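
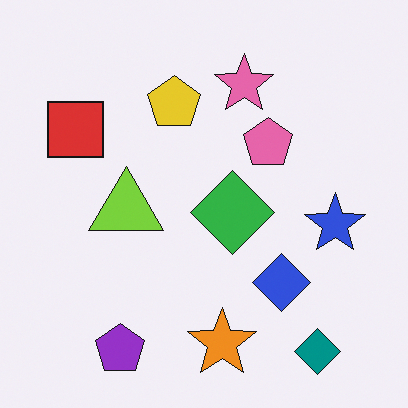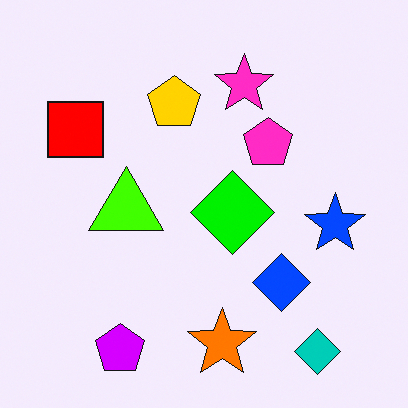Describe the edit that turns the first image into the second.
It was made much more vivid (saturation change).

All colors are more vivid — a global saturation change.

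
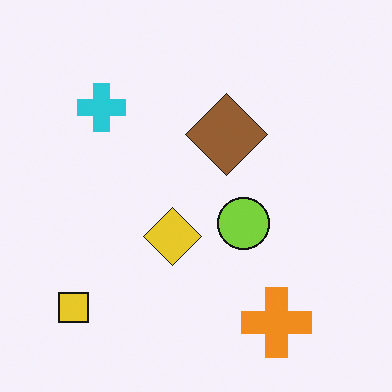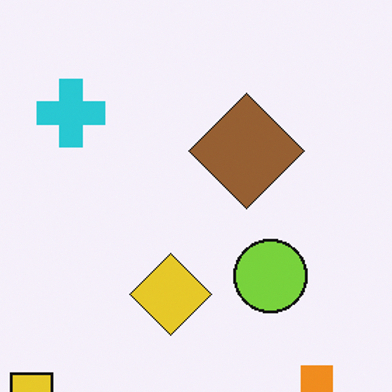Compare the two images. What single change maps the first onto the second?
Cropped slightly and scaled back up.

The visible shapes are larger and the field of view is narrower; shapes near the original edges may be partly or wholly outside the frame — a crop-and-rescale.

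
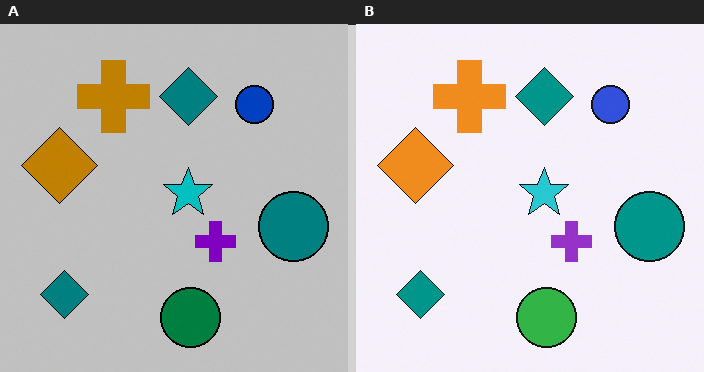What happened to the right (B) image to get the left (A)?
Heavily posterized to just a handful of flat colors.

Each flat color has snapped to a coarser quantized level — most visibly, the near-white background has dropped to a flat grey.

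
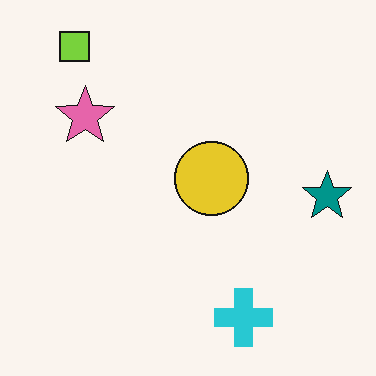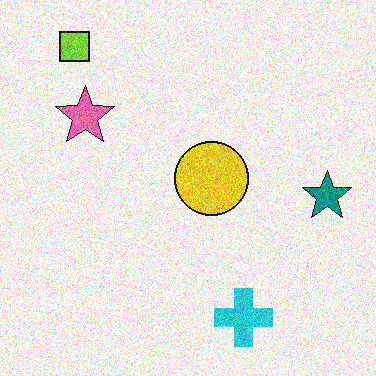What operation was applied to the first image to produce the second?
The transformation is: degraded with strong gaussian noise.

Random speckle covers the whole image, including the flat background.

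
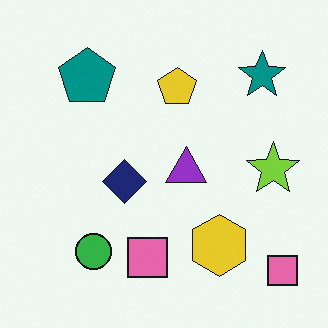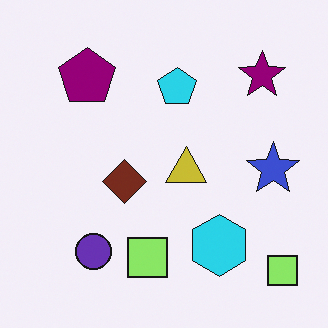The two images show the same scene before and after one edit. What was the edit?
The transformation is: hue-shifted through roughly a third of the color wheel.

Every shape's color has rotated by the same amount around the hue wheel — a uniform hue shift.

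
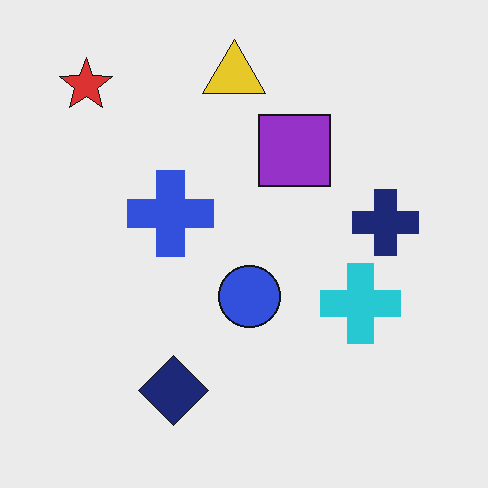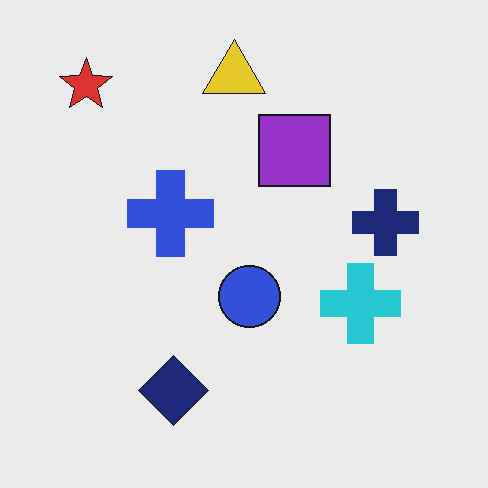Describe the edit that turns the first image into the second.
It was JPEG-compressed with visible artifacts.

Blocky 8×8 compression artifacts appear around shape edges and the flat background shows ringing — characteristic JPEG degradation.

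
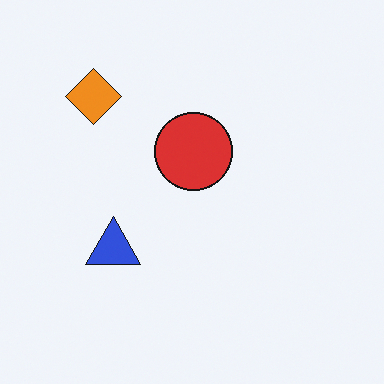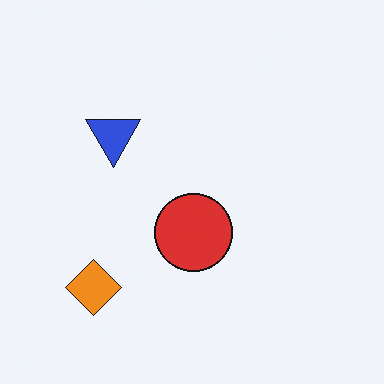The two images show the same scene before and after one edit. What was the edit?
This is the original image flipped vertically (top ↔ bottom).

The orange diamond is in the top-left of the first image and the bottom-left of the second — shapes on opposite sides of the horizontal midline have swapped in a mirror flip.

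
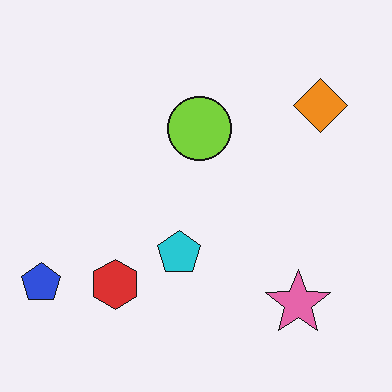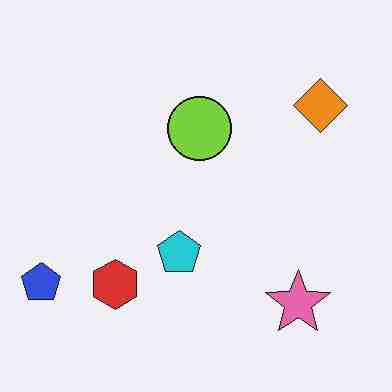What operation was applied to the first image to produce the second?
The second image is the first degraded with heavy JPEG compression.

Blocky 8×8 compression artifacts appear around shape edges and the flat background shows ringing — characteristic JPEG degradation.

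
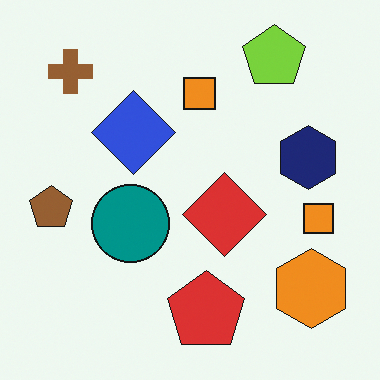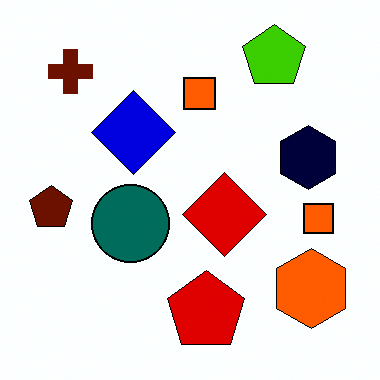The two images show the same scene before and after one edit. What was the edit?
Boosted in contrast.

Tones are pushed away from mid-grey across the whole image — a global contrast change.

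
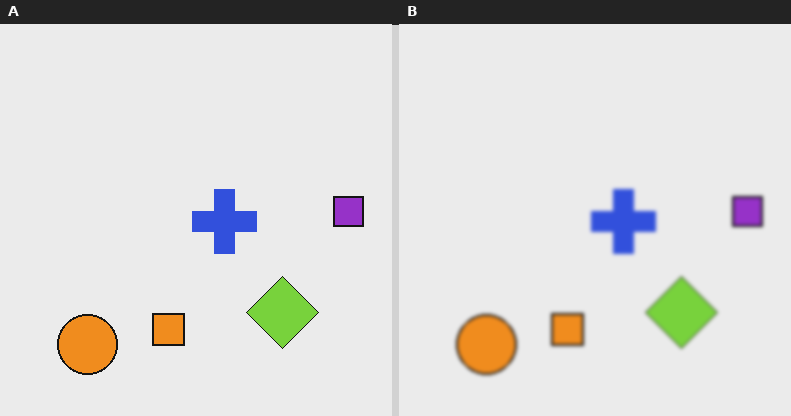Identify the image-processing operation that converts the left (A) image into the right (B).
The transformation is: lightly blurred.

Shape edges and outlines are uniformly softened across the whole image.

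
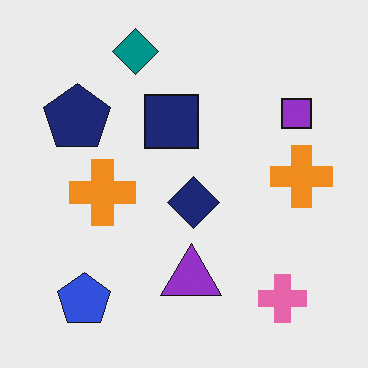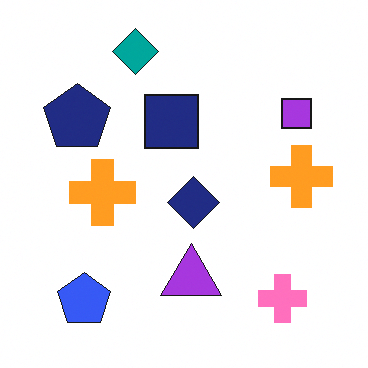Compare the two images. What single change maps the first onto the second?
The second image is the first slightly brightened.

Every pixel — background and shapes alike — is uniformly brightened.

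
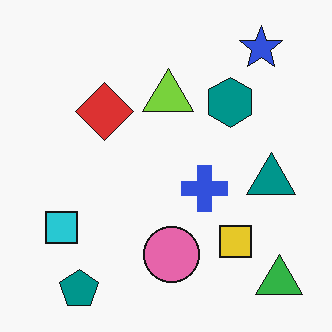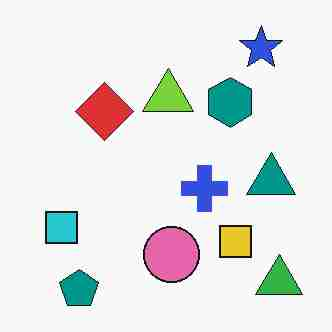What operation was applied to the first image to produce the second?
It was heavily JPEG-compressed with obvious blocking artifacts.

Blocky 8×8 compression artifacts appear around shape edges and the flat background shows ringing — characteristic JPEG degradation.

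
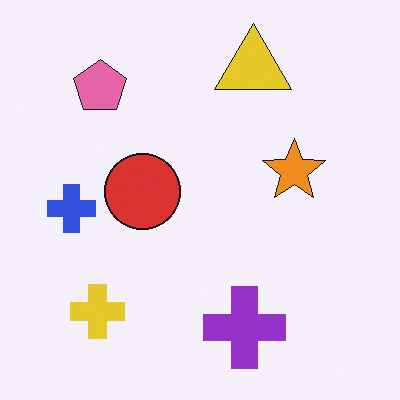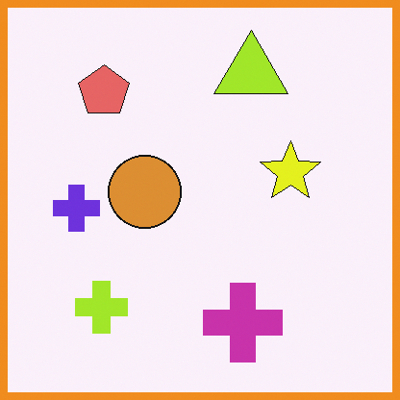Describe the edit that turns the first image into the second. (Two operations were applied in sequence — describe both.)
The transformation is: hue-shifted slightly, then framed with a orange border.

Every shape's color has rotated by the same amount around the hue wheel — a uniform hue shift. A solid orange frame runs around the edge of the second image, with the content slightly shrunk inside it.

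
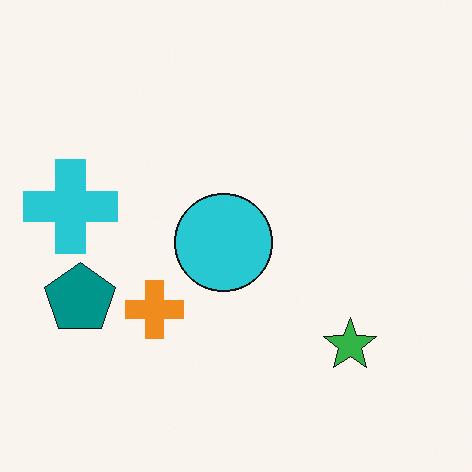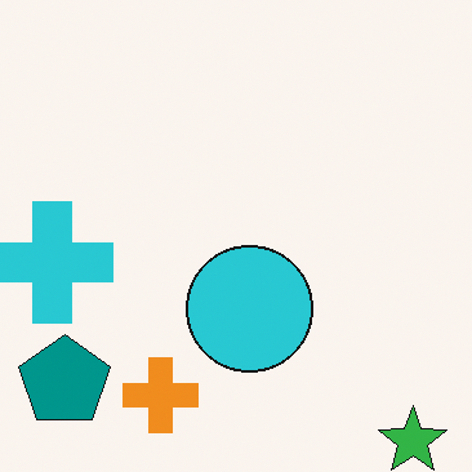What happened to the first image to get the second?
The image was cropped to a modestly smaller region and rescaled.

The visible shapes are larger and the field of view is narrower; shapes near the original edges may be partly or wholly outside the frame — a crop-and-rescale.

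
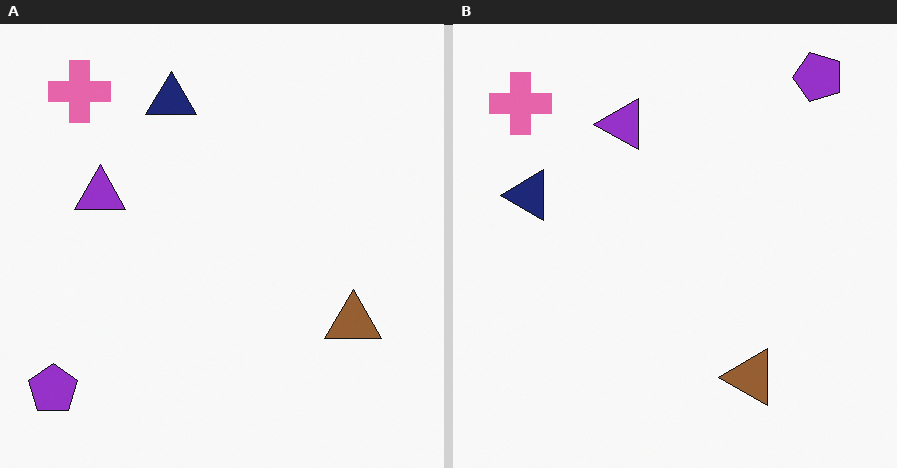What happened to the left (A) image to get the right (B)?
This is the original image transposed (reflected across the top-left ↔ bottom-right diagonal).

Shapes have swapped their row and column positions — what was in the top-right is now in the bottom-left — a diagonal reflection.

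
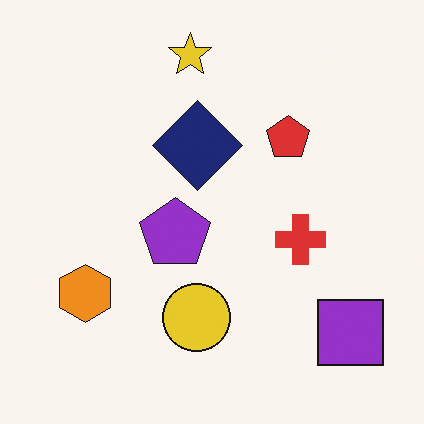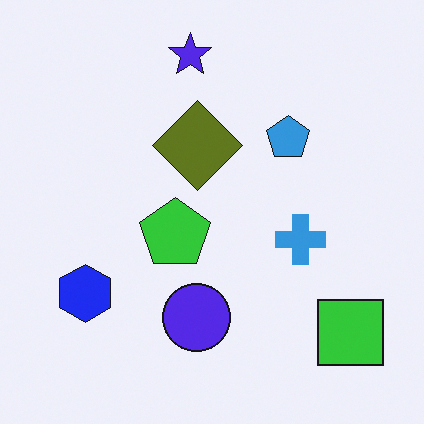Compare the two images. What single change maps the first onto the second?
This is the original image hue-shifted through roughly half the color wheel.

Every shape's color has rotated by the same amount around the hue wheel — a uniform hue shift.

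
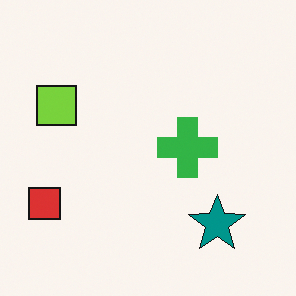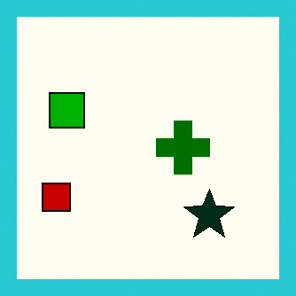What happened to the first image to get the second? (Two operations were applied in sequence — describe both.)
The image was given much higher contrast, then framed with a cyan border.

Tones are pushed away from mid-grey across the whole image — a global contrast change. A solid cyan frame runs around the edge of the second image, with the content slightly shrunk inside it.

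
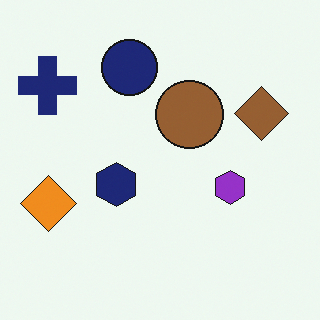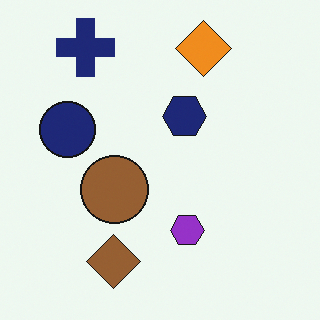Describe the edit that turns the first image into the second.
The second image is the first transposed (reflected across the top-left ↔ bottom-right diagonal).

Shapes have swapped their row and column positions — what was in the top-right is now in the bottom-left — a diagonal reflection.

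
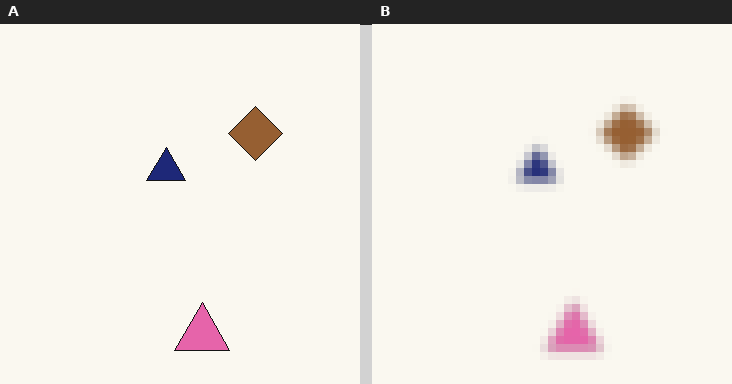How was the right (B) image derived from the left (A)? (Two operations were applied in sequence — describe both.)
Moderately blurred, then moderately pixelated.

Shape edges and outlines are uniformly softened across the whole image. Shapes are reduced to large square blocks; fine edges and outlines are lost — a downscale-then-upscale (mosaic) effect.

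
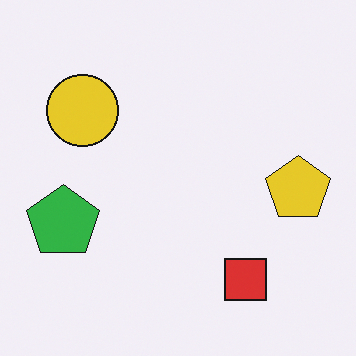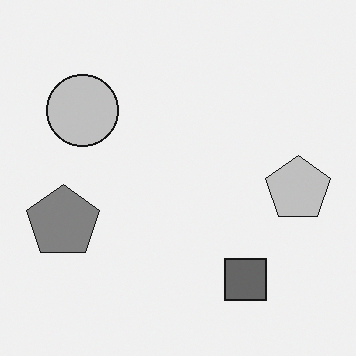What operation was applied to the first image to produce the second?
The second image is the first converted to grayscale.

All color is removed — every shape is now a shade of grey.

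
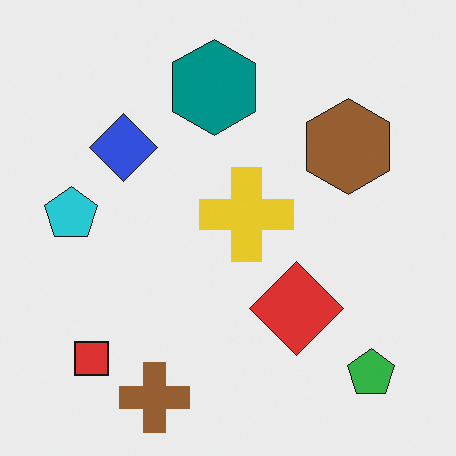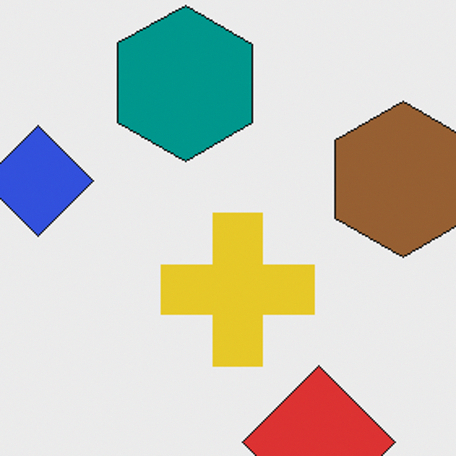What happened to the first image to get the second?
It was cropped tightly and scaled back up.

The visible shapes are larger and the field of view is narrower; shapes near the original edges may be partly or wholly outside the frame — a crop-and-rescale.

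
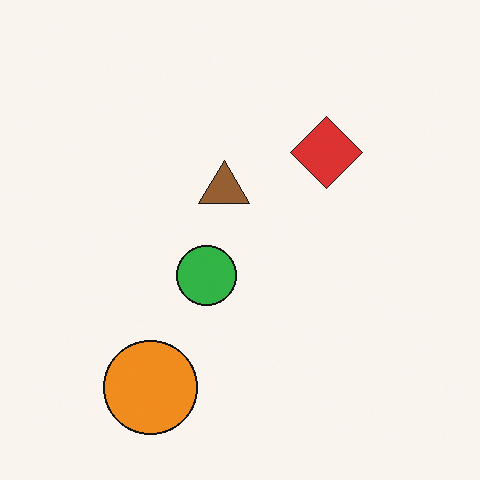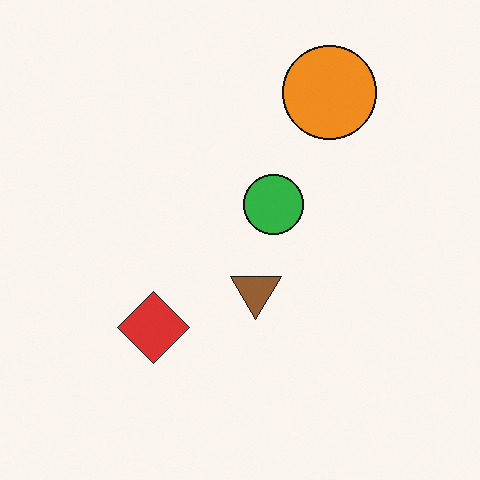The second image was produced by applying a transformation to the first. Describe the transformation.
Rotated 180°.

The orange circle sits in the bottom-left of the first image and the top-right of the second — consistent with a whole-image 180° rotation.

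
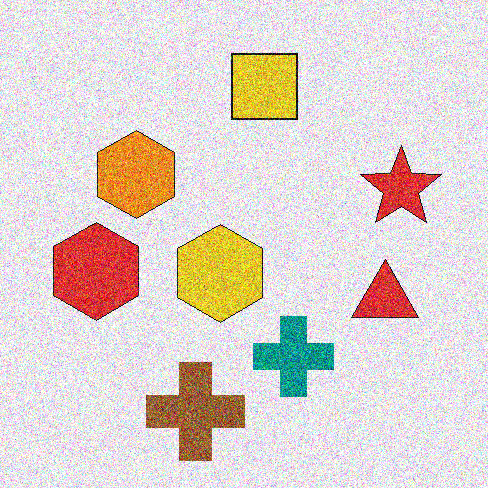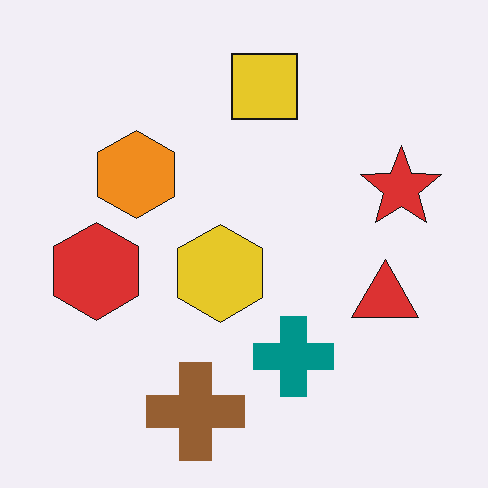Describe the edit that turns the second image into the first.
The transformation is: degraded with a thick layer of grain.

Random speckle covers the whole image, including the flat background.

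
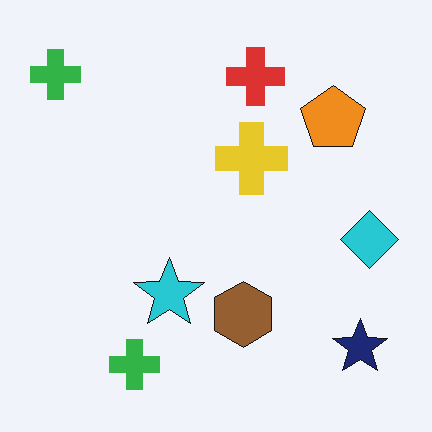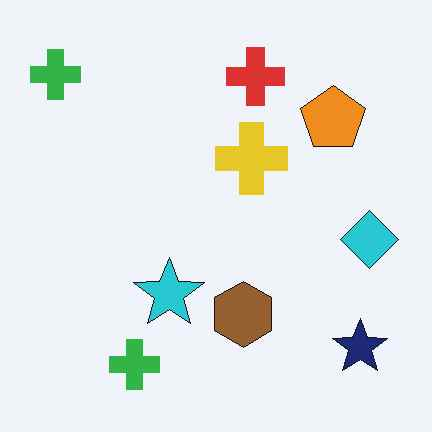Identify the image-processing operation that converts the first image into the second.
The second image is the first given moderate JPEG compression.

Blocky 8×8 compression artifacts appear around shape edges and the flat background shows ringing — characteristic JPEG degradation.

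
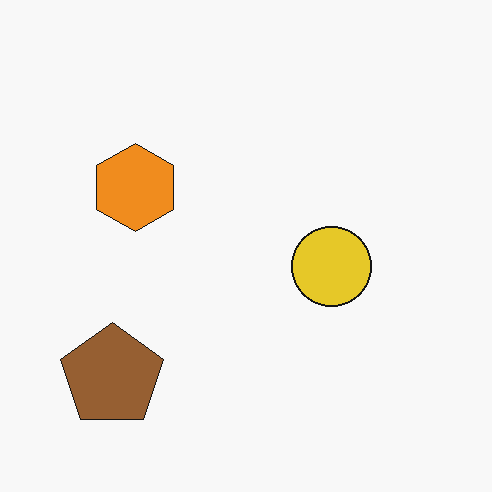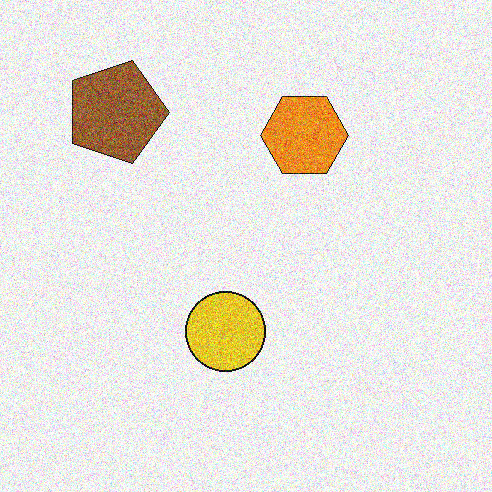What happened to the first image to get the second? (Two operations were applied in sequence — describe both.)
The second image is the first rotated 90° clockwise, then degraded with a thick layer of grain.

The brown pentagon sits in the bottom-left of the first image and the top-left of the second — consistent with a whole-image 90° clockwise rotation. Random speckle covers the whole image, including the flat background.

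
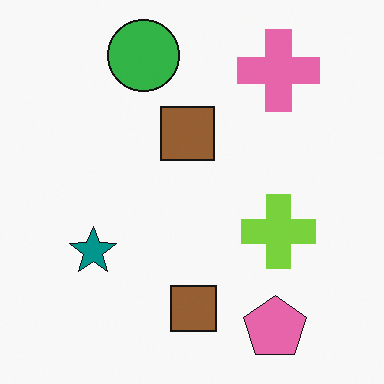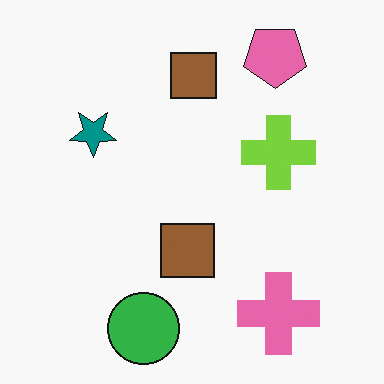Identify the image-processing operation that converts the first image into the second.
The image was flipped vertically (top ↔ bottom).

The green circle is in the top of the first image and the bottom of the second — shapes on opposite sides of the horizontal midline have swapped in a mirror flip.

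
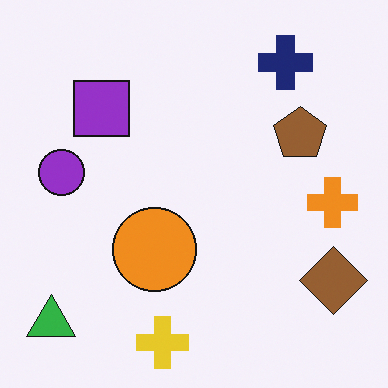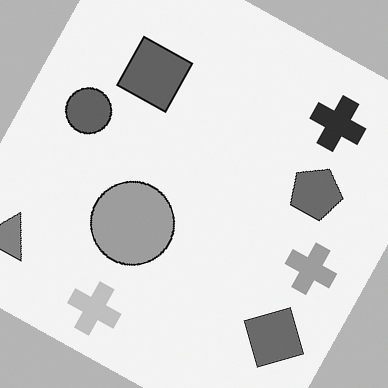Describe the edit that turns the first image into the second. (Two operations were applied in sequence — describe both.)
Rotated clockwise by a clearly visible amount, then converted to grayscale.

Every shape is tilted by the same angle and the image corners show triangular fill wedges — a whole-image rotation by a non-right angle. All color is removed — every shape is now a shade of grey.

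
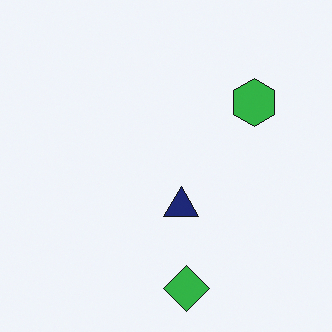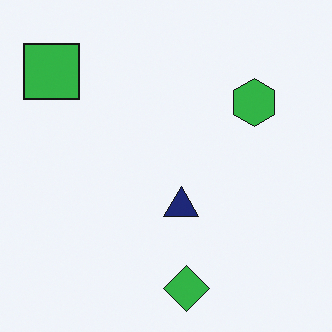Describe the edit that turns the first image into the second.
Overlaid with an additional green square.

A green square appears in the second image that is absent from the first.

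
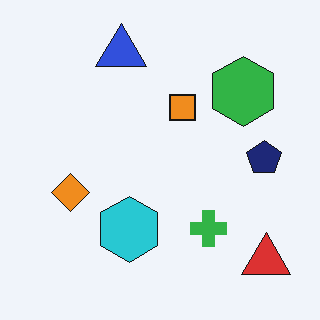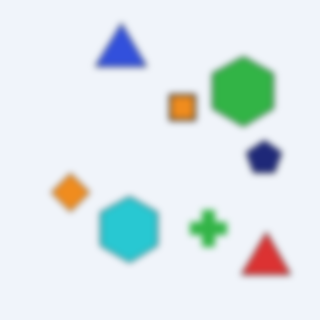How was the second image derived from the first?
This is the original image noticeably gaussian-blurred.

Shape edges and outlines are uniformly softened across the whole image.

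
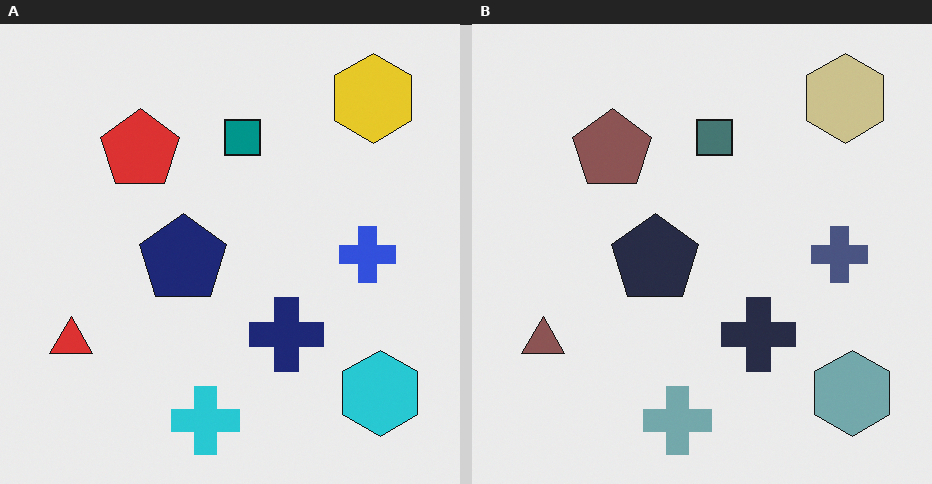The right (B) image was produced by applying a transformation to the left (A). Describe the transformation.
The image was made much more muted (saturation change).

All colors are more muted and greyish — a global saturation change.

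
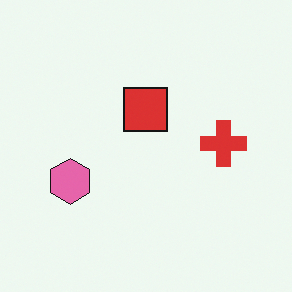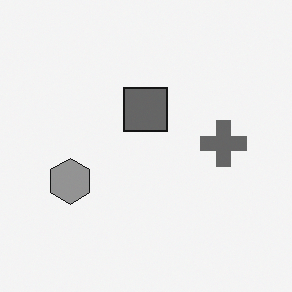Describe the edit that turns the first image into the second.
The second image is the first converted to grayscale.

All color is removed — every shape is now a shade of grey.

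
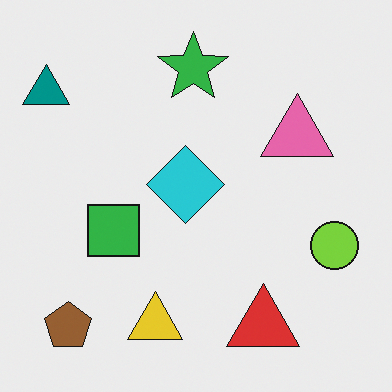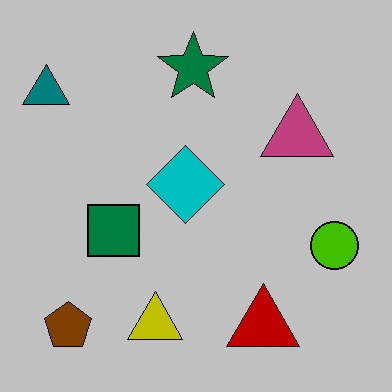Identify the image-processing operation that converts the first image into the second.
The second image is the first heavily posterized to just a handful of flat colors.

Each flat color has snapped to a coarser quantized level — most visibly, the near-white background has dropped to a flat grey.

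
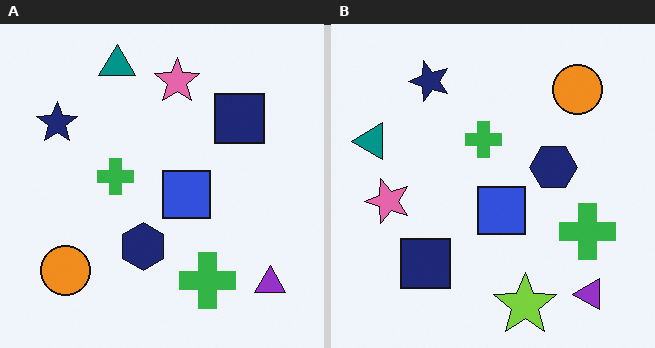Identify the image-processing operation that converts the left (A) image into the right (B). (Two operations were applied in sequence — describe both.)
This is the original image transposed (reflected across the top-left ↔ bottom-right diagonal), then overlaid with an additional lime star.

Shapes have swapped their row and column positions — what was in the top-right is now in the bottom-left — a diagonal reflection. A lime star appears in the right (B) image that is absent from the left (A).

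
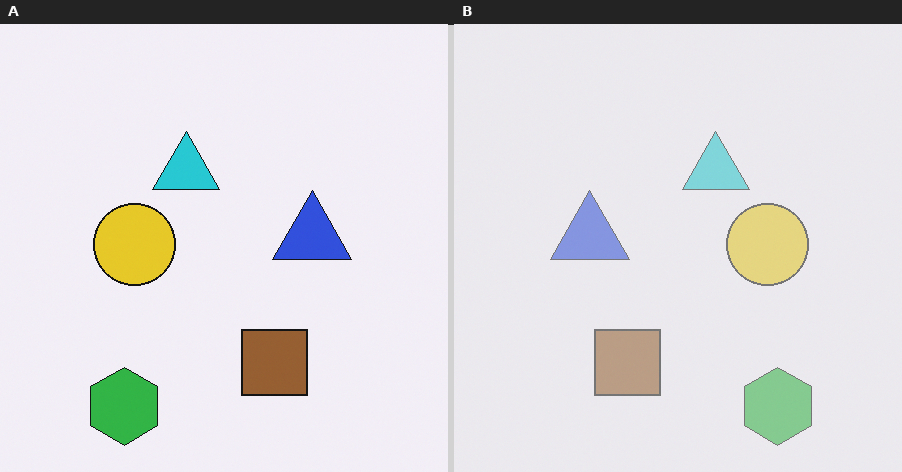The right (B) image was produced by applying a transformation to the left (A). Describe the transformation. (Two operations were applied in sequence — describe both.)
The right (B) image is the left (A) flipped horizontally (left ↔ right), then washed out (contrast reduced).

The green hexagon is in the bottom-left of the left (A) image and the bottom-right of the right (B) — shapes on opposite sides of the vertical midline have swapped in a mirror flip. Tones are pushed toward mid-grey across the whole image — a global contrast change.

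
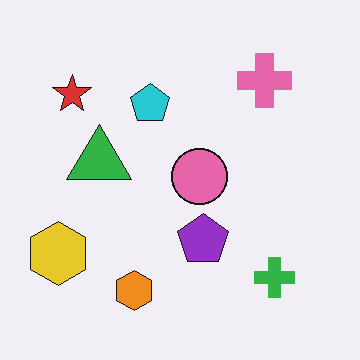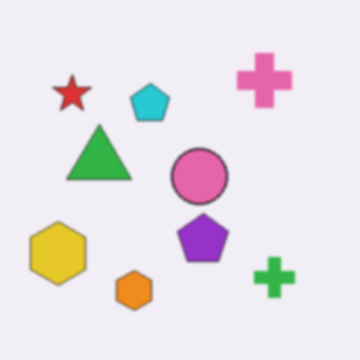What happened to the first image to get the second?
The second image is the first slightly softened.

Shape edges and outlines are uniformly softened across the whole image.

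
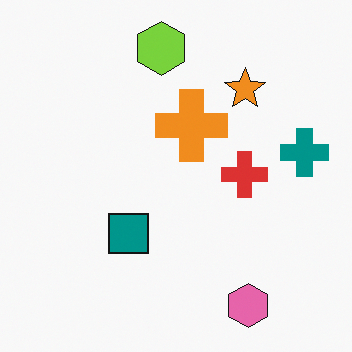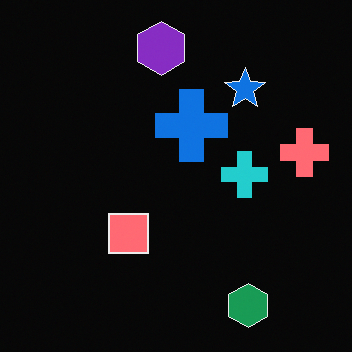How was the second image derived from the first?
The image was color-inverted (negative).

The light background has become dark and every shape's color is its complement — a photographic negative.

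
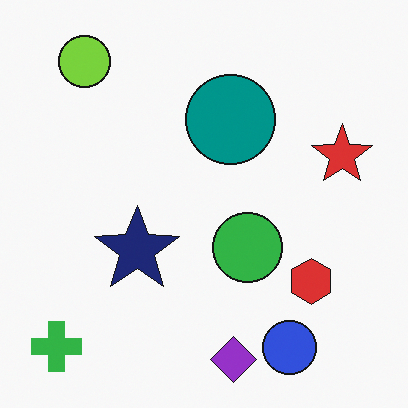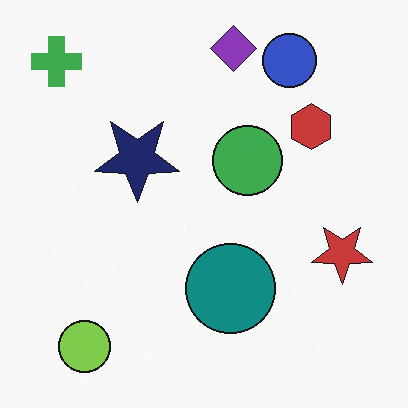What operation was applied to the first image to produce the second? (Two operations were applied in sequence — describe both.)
The transformation is: slightly desaturated, then flipped vertically (top ↔ bottom).

All colors are more muted and greyish — a global saturation change. The purple diamond is in the bottom of the first image and the top of the second — shapes on opposite sides of the horizontal midline have swapped in a mirror flip.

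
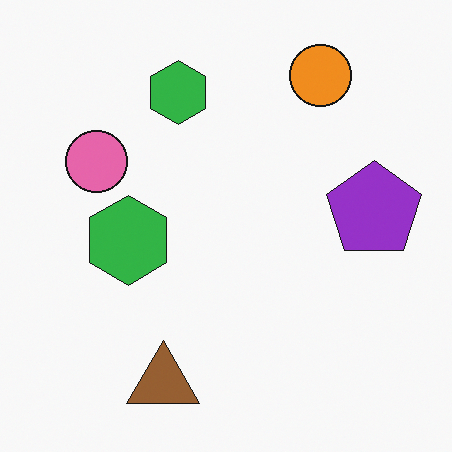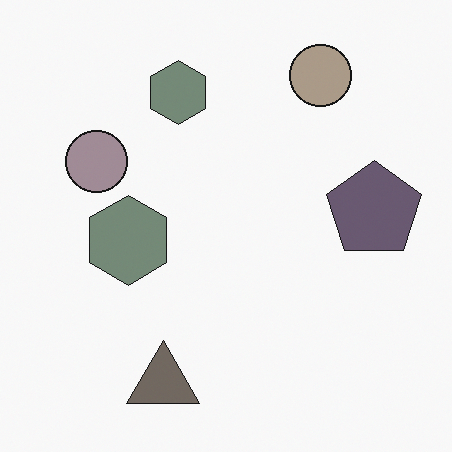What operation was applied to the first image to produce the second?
It was made much more muted (saturation change).

All colors are more muted and greyish — a global saturation change.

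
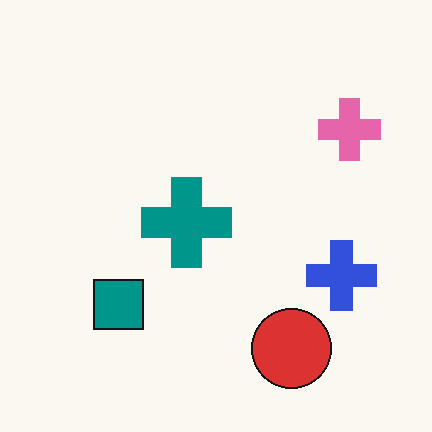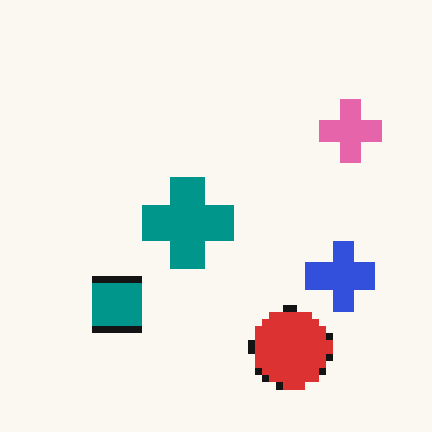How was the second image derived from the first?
It was moderately pixelated.

Shapes are reduced to large square blocks; fine edges and outlines are lost — a downscale-then-upscale (mosaic) effect.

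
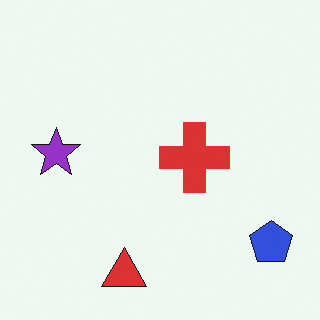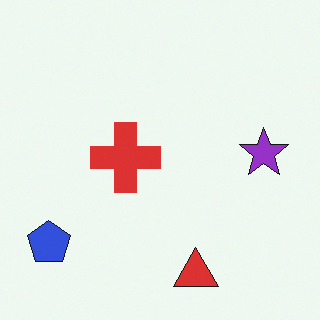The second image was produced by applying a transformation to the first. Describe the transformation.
This is the original image flipped horizontally (left ↔ right).

The blue pentagon is in the bottom-right of the first image and the bottom-left of the second — shapes on opposite sides of the vertical midline have swapped in a mirror flip.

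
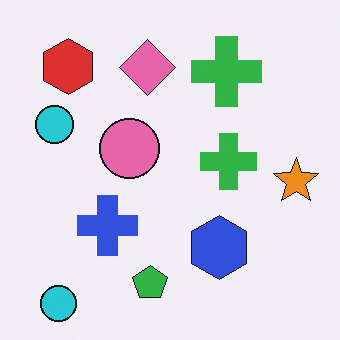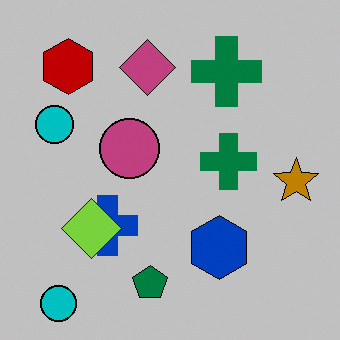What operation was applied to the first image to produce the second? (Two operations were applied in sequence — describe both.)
The second image is the first aggressively posterized, then overlaid with an additional lime diamond.

Each flat color has snapped to a coarser quantized level — most visibly, the near-white background has dropped to a flat grey. A lime diamond appears in the second image that is absent from the first.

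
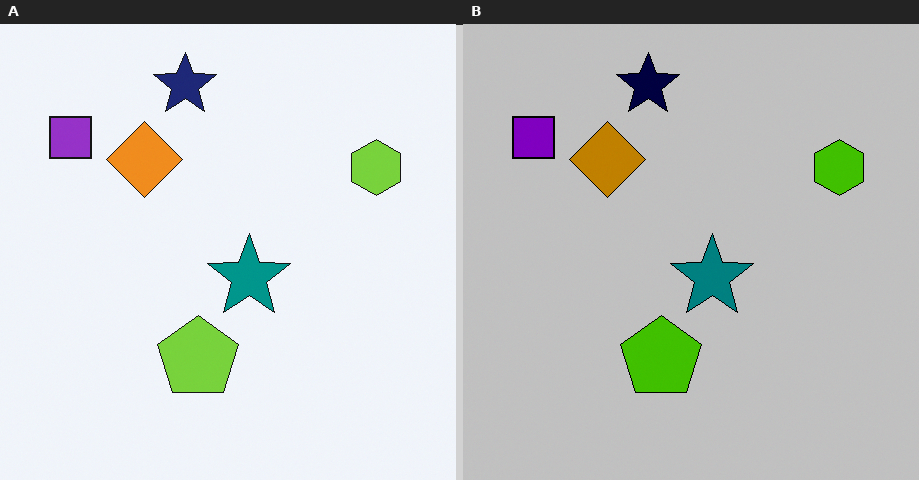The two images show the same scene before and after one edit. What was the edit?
Heavily posterized to just a handful of flat colors.

Each flat color has snapped to a coarser quantized level — most visibly, the near-white background has dropped to a flat grey.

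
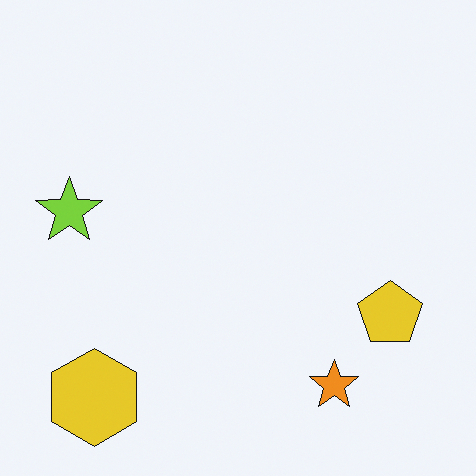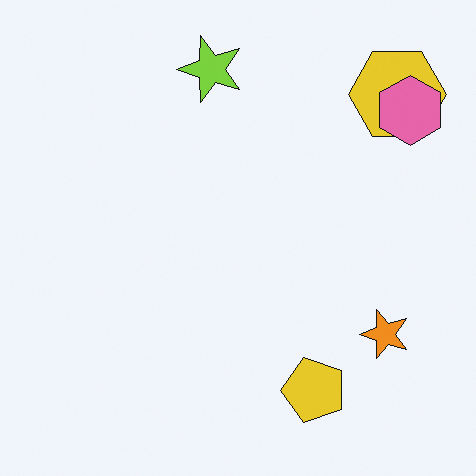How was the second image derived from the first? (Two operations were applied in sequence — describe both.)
This is the original image transposed (reflected across the top-left ↔ bottom-right diagonal), then overlaid with an additional pink hexagon.

Shapes have swapped their row and column positions — what was in the top-right is now in the bottom-left — a diagonal reflection. A pink hexagon appears in the second image that is absent from the first.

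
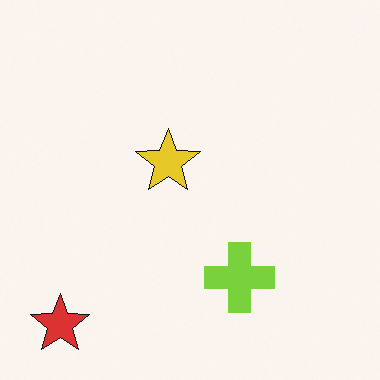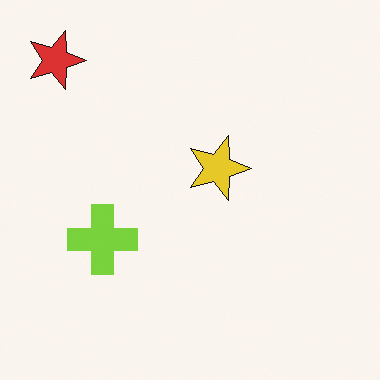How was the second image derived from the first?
This is the original image rotated 90° clockwise.

The red star sits in the bottom-left of the first image and the top-left of the second — consistent with a whole-image 90° clockwise rotation.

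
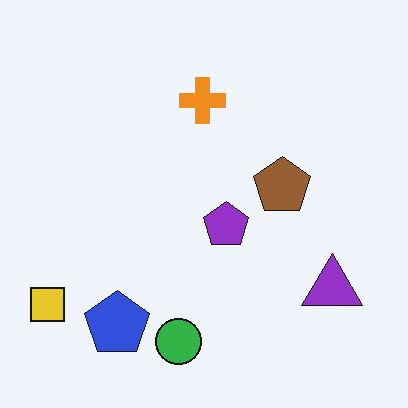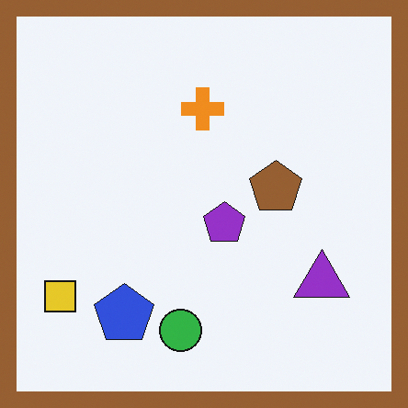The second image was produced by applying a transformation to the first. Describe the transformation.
The transformation is: framed with a brown border.

A solid brown frame runs around the edge of the second image, with the content slightly shrunk inside it.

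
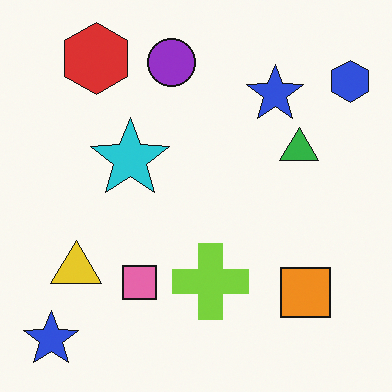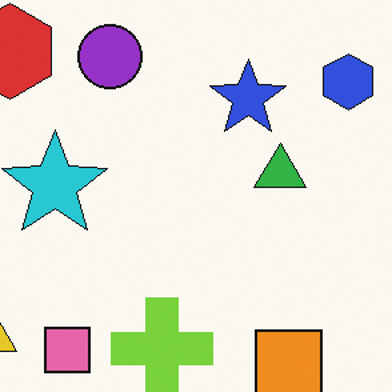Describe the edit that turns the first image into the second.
It was cropped to a modestly smaller region and rescaled.

The visible shapes are larger and the field of view is narrower; shapes near the original edges may be partly or wholly outside the frame — a crop-and-rescale.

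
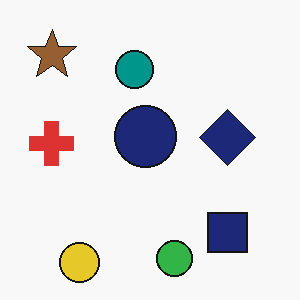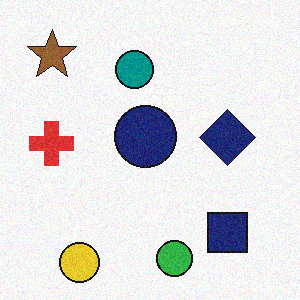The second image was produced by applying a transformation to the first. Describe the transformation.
This is the original image degraded with subtle gaussian noise.

Random speckle covers the whole image, including the flat background.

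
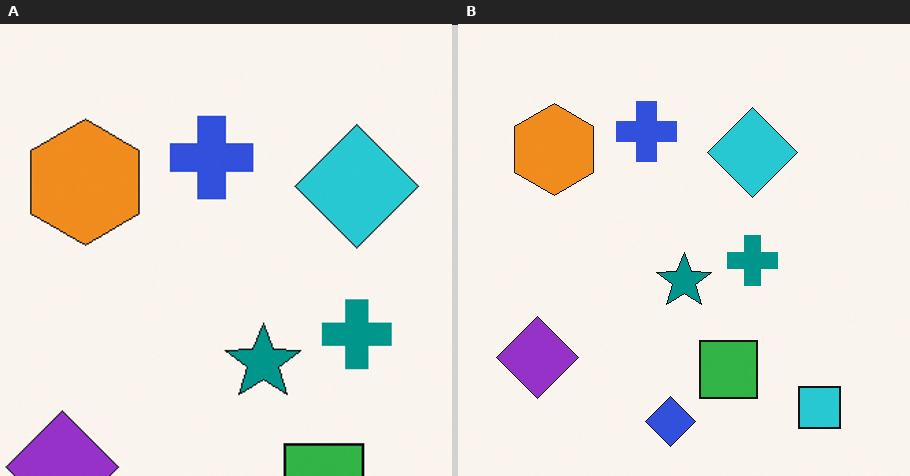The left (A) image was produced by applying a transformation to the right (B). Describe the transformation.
The image was cropped slightly and scaled back up.

The visible shapes are larger and the field of view is narrower; shapes near the original edges may be partly or wholly outside the frame — a crop-and-rescale.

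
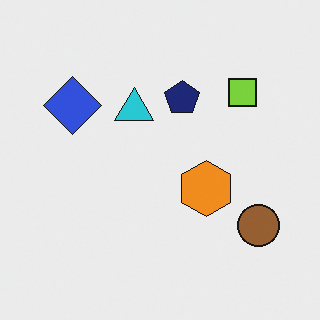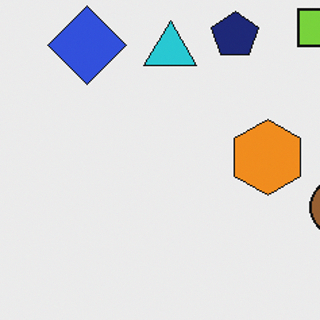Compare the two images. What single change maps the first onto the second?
The transformation is: cropped slightly and scaled back up.

The visible shapes are larger and the field of view is narrower; shapes near the original edges may be partly or wholly outside the frame — a crop-and-rescale.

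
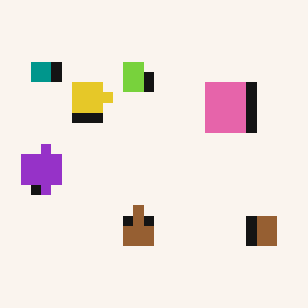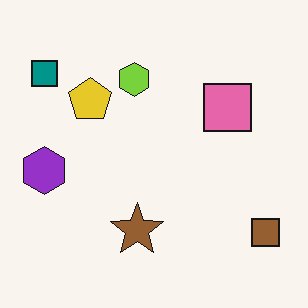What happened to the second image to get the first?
The first image is the second heavily pixelated into large blocks.

Shapes are reduced to large square blocks; fine edges and outlines are lost — a downscale-then-upscale (mosaic) effect.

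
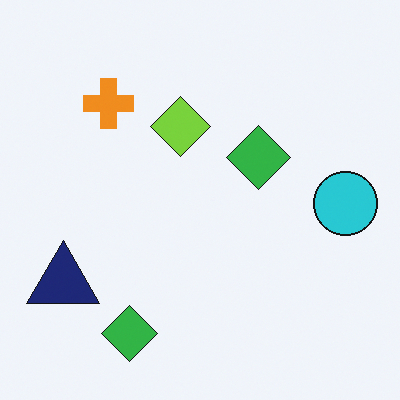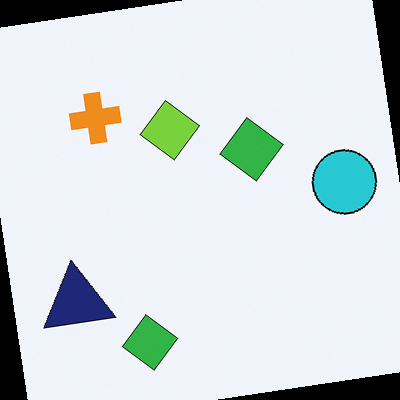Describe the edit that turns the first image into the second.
It was rotated counter-clockwise by a few degrees.

Every shape is tilted by the same angle and the image corners show triangular fill wedges — a whole-image rotation by a non-right angle.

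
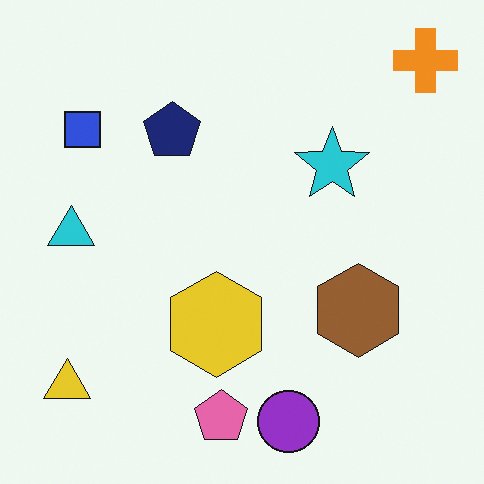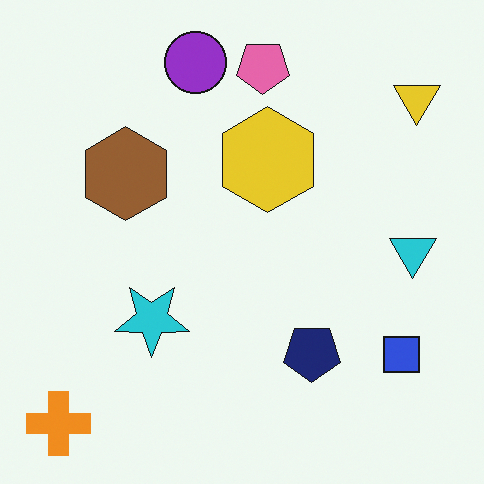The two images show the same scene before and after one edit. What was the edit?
The image was rotated 180°.

The orange cross sits in the top-right of the first image and the bottom-left of the second — consistent with a whole-image 180° rotation.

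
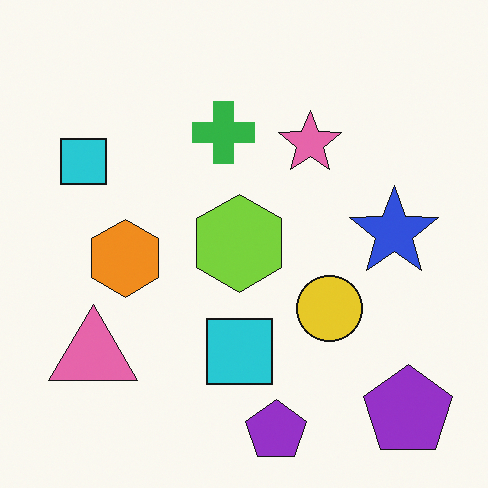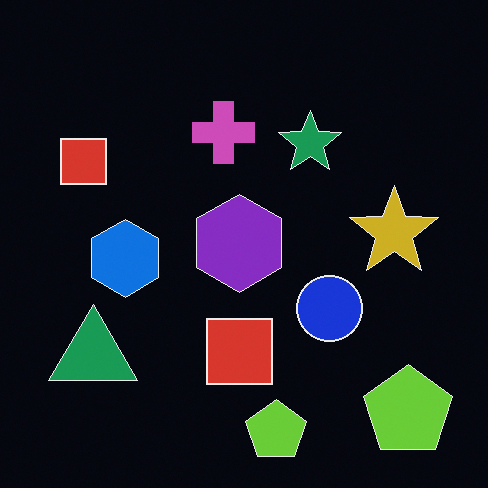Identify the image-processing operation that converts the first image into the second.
The transformation is: color-inverted (negative).

The light background has become dark and every shape's color is its complement — a photographic negative.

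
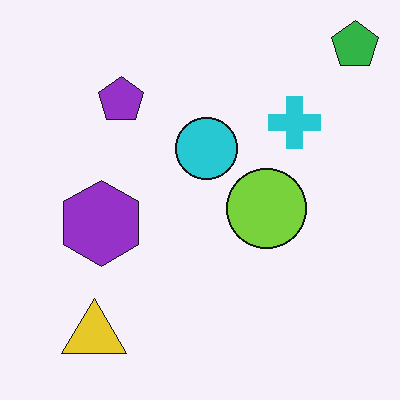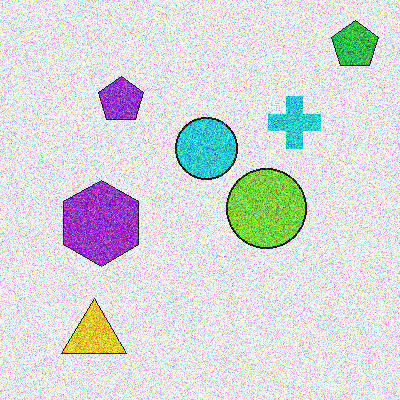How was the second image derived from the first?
The image was degraded with a thick layer of grain.

Random speckle covers the whole image, including the flat background.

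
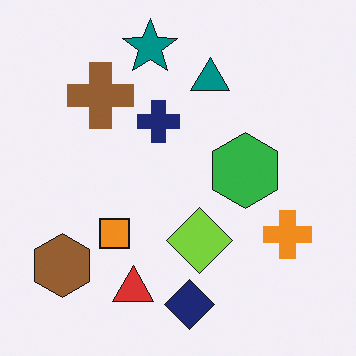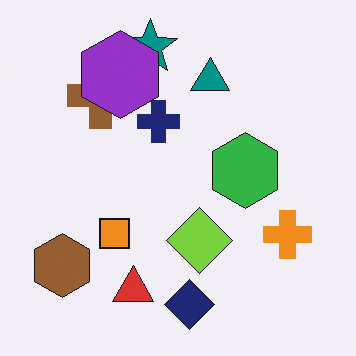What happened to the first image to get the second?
The transformation is: overlaid with an additional purple hexagon.

A purple hexagon appears in the second image that is absent from the first.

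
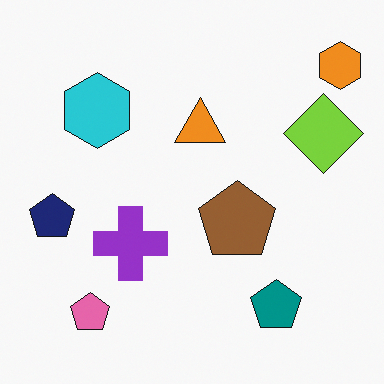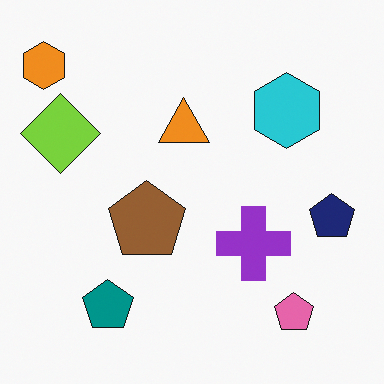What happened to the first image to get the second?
Flipped horizontally (left ↔ right).

The orange hexagon is in the top-right of the first image and the top-left of the second — shapes on opposite sides of the vertical midline have swapped in a mirror flip.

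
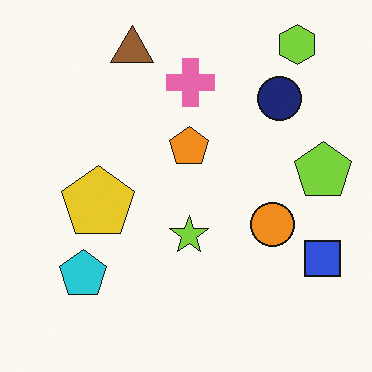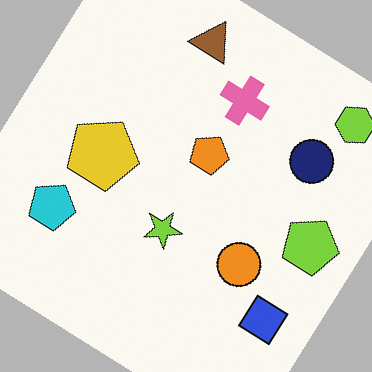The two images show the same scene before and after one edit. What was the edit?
Rotated clockwise by a large amount — several tens of degrees.

Every shape is tilted by the same angle and the image corners show triangular fill wedges — a whole-image rotation by a non-right angle.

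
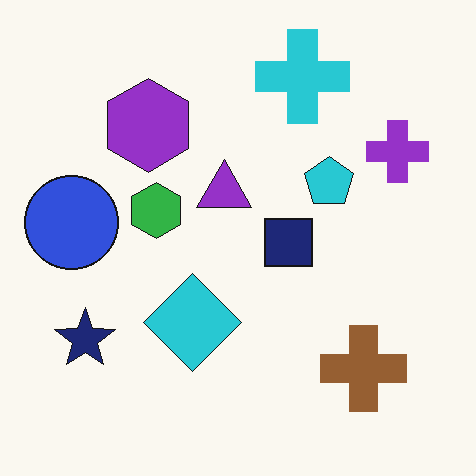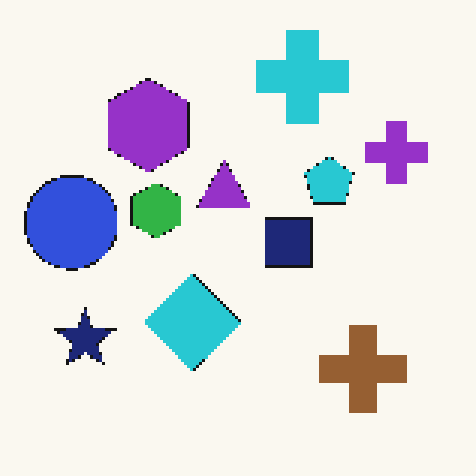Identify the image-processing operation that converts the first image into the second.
This is the original image mildly pixelated.

Shapes are reduced to large square blocks; fine edges and outlines are lost — a downscale-then-upscale (mosaic) effect.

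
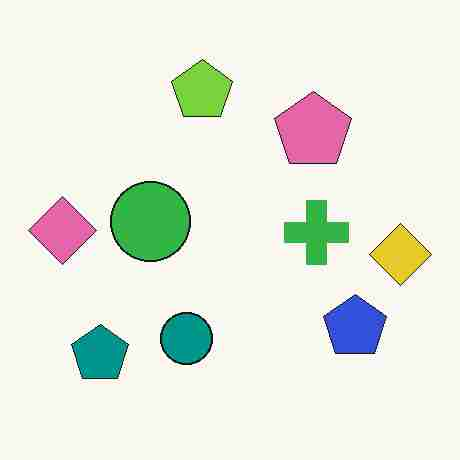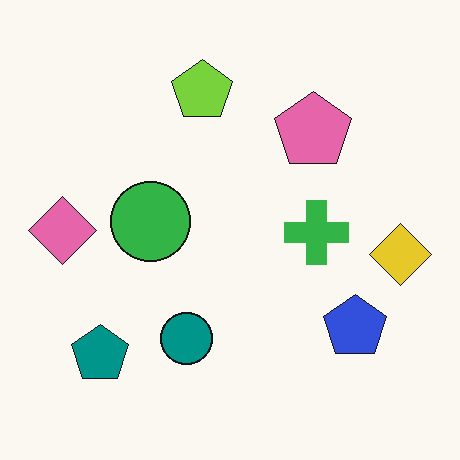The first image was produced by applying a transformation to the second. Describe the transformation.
Heavily JPEG-compressed with obvious blocking artifacts.

Blocky 8×8 compression artifacts appear around shape edges and the flat background shows ringing — characteristic JPEG degradation.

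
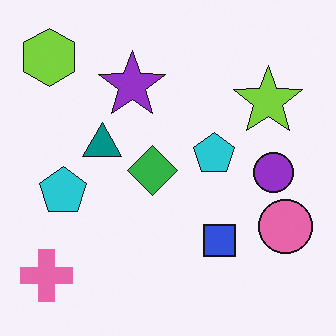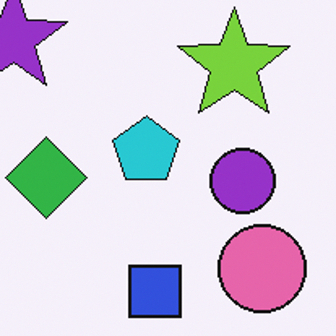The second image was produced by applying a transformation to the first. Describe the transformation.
The second image is the first cropped to a noticeably smaller region and rescaled.

The visible shapes are larger and the field of view is narrower; shapes near the original edges may be partly or wholly outside the frame — a crop-and-rescale.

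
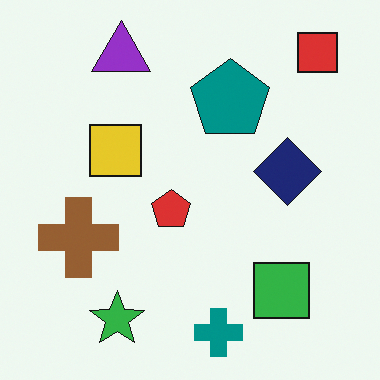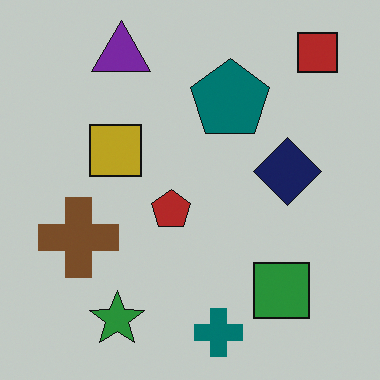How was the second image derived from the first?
The image was darkened a little.

Every pixel — background and shapes alike — is uniformly darkened.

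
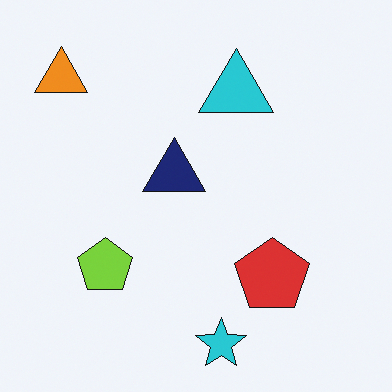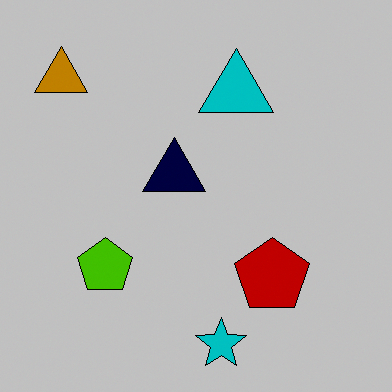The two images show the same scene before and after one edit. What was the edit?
The image was heavily posterized to just a handful of flat colors.

Each flat color has snapped to a coarser quantized level — most visibly, the near-white background has dropped to a flat grey.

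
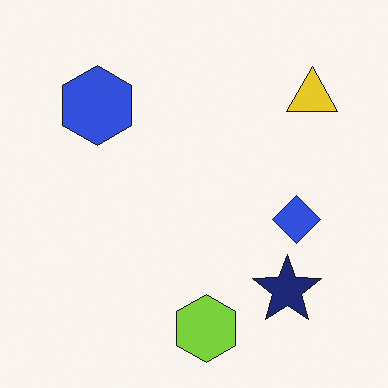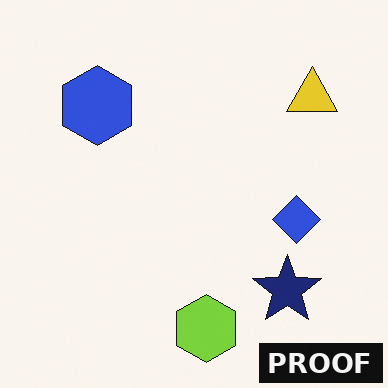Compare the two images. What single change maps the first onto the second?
It was watermarked with the text "PROOF" in the lower-right corner.

A dark label reading "PROOF" appears in the lower-right corner.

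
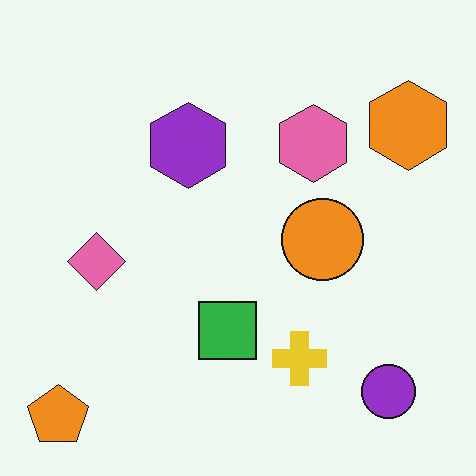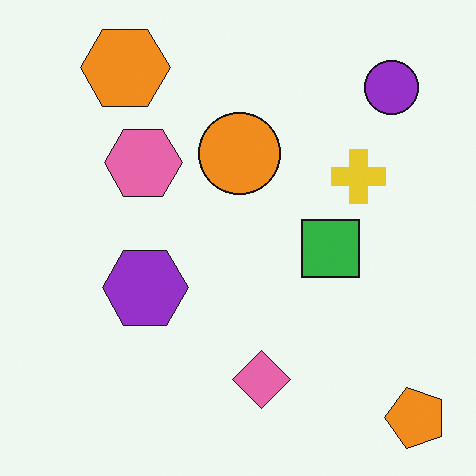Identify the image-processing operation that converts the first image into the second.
The second image is the first rotated 90° counter-clockwise.

The orange pentagon sits in the bottom-left of the first image and the bottom-right of the second — consistent with a whole-image 90° counter-clockwise rotation.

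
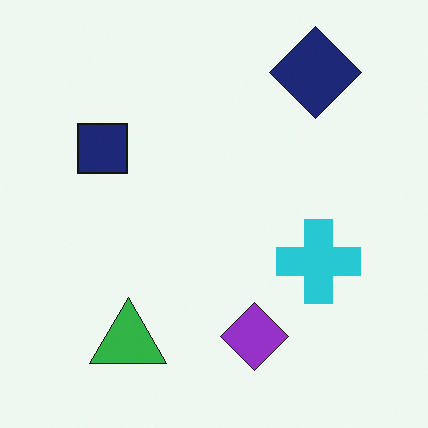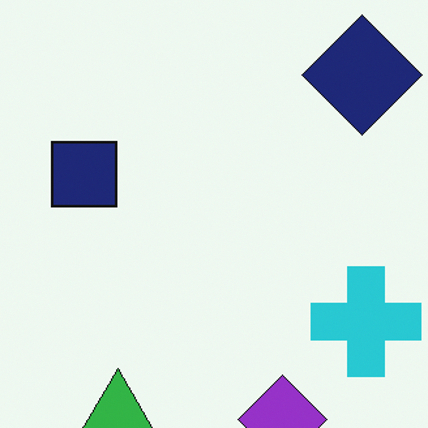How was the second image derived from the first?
Cropped slightly and scaled back up.

The visible shapes are larger and the field of view is narrower; shapes near the original edges may be partly or wholly outside the frame — a crop-and-rescale.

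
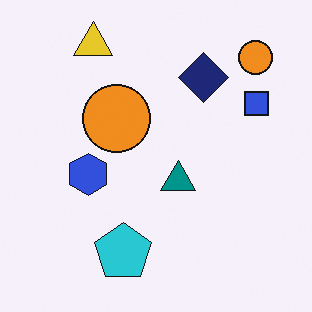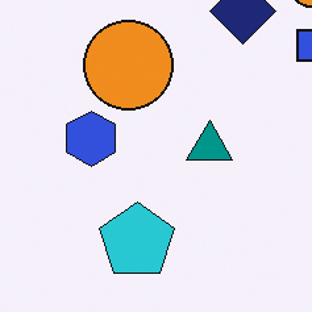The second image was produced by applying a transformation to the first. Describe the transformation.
The image was cropped slightly and scaled back up.

The visible shapes are larger and the field of view is narrower; shapes near the original edges may be partly or wholly outside the frame — a crop-and-rescale.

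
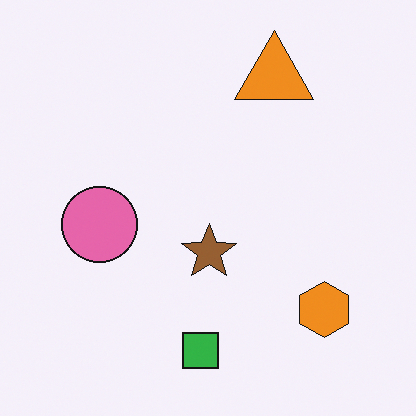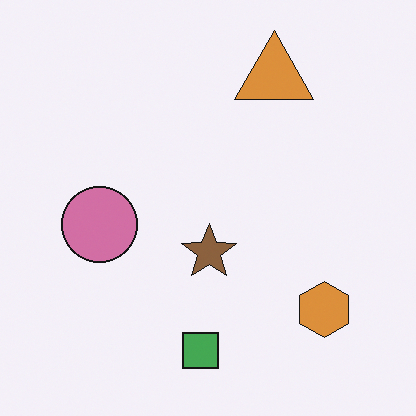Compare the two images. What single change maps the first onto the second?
The image was slightly desaturated.

All colors are more muted and greyish — a global saturation change.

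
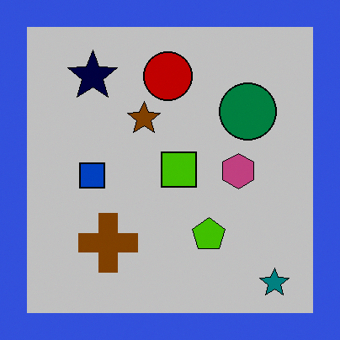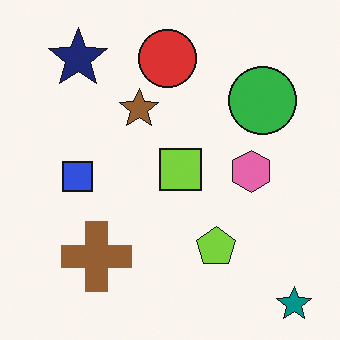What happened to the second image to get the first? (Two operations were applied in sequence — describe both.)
This is the original image heavily posterized to just a handful of flat colors, then framed with a blue border.

Each flat color has snapped to a coarser quantized level — most visibly, the near-white background has dropped to a flat grey. A solid blue frame runs around the edge of the first image, with the content slightly shrunk inside it.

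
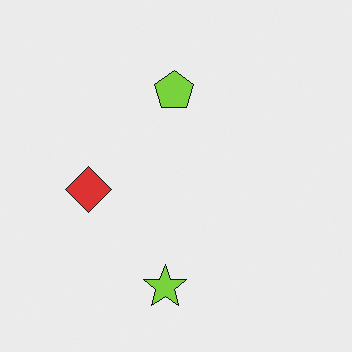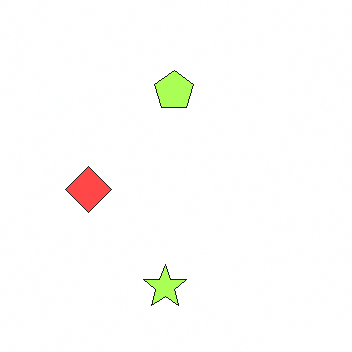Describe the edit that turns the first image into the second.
Brightened a lot.

Every pixel — background and shapes alike — is uniformly brightened.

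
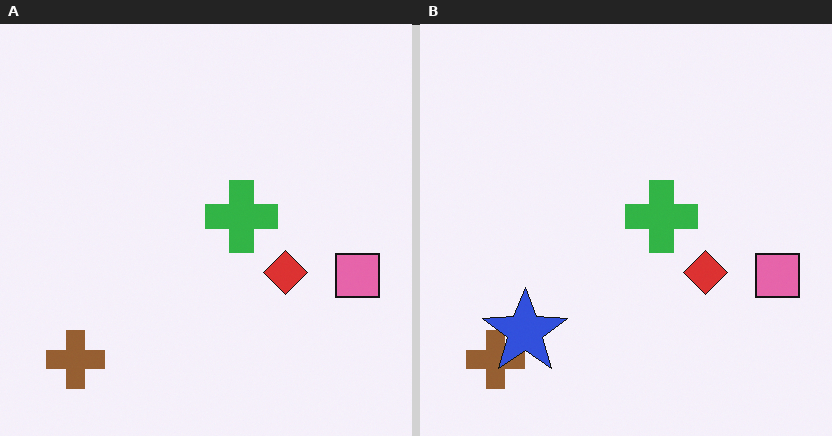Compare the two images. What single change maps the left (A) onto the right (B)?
The image was overlaid with an additional blue star.

A blue star appears in the right (B) image that is absent from the left (A).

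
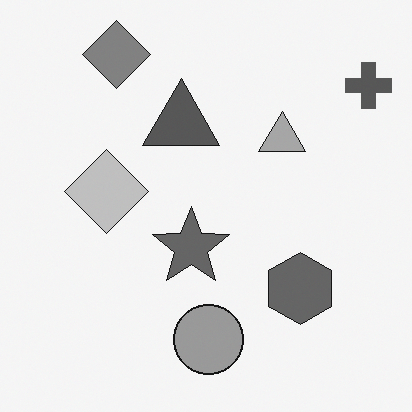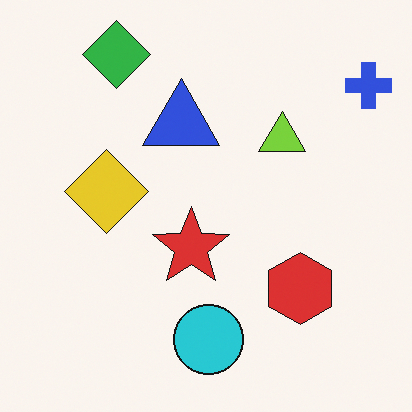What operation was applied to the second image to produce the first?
This is the original image converted to grayscale.

All color is removed — every shape is now a shade of grey.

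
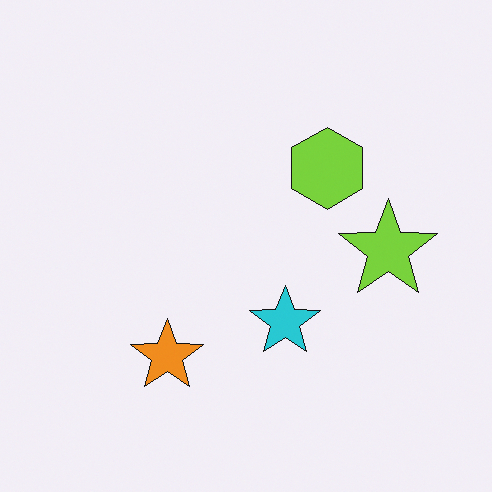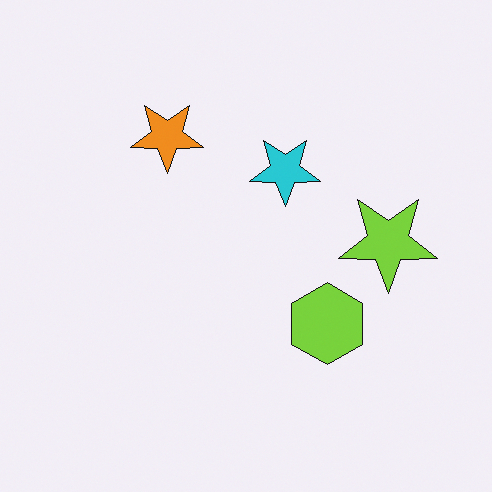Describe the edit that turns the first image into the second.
The image was flipped vertically (top ↔ bottom).

The orange star is in the bottom of the first image and the top of the second — shapes on opposite sides of the horizontal midline have swapped in a mirror flip.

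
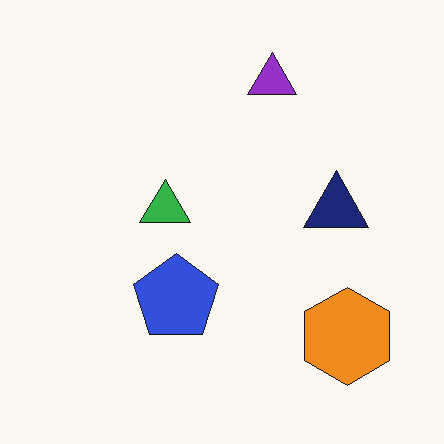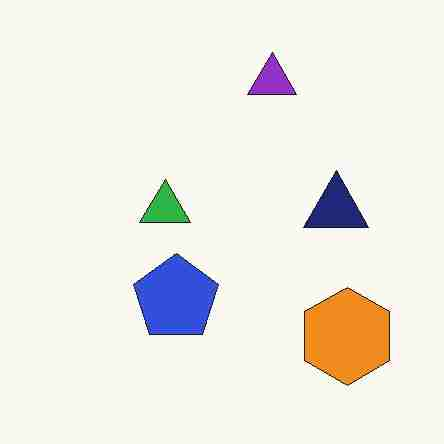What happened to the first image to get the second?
It was degraded with heavy JPEG compression.

Blocky 8×8 compression artifacts appear around shape edges and the flat background shows ringing — characteristic JPEG degradation.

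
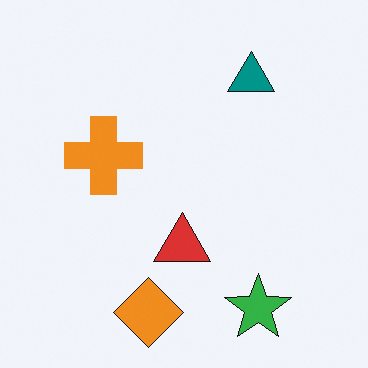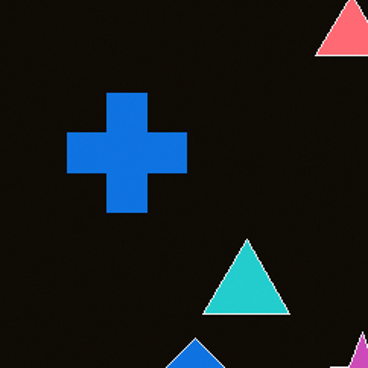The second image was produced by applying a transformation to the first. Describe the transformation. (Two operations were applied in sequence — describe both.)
The transformation is: color-inverted (negative), then cropped slightly and scaled back up.

The light background has become dark and every shape's color is its complement — a photographic negative. The visible shapes are larger and the field of view is narrower; shapes near the original edges may be partly or wholly outside the frame — a crop-and-rescale.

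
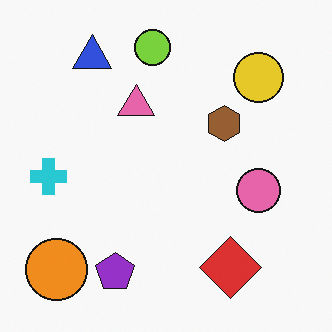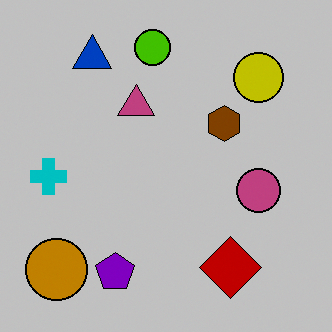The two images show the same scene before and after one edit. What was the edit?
This is the original image aggressively posterized.

Each flat color has snapped to a coarser quantized level — most visibly, the near-white background has dropped to a flat grey.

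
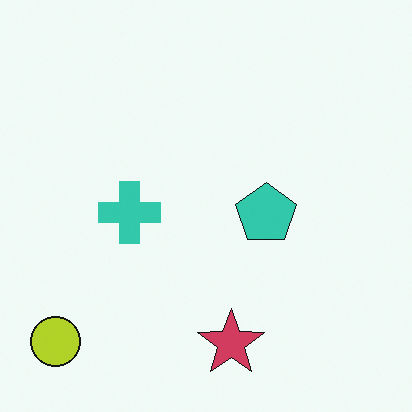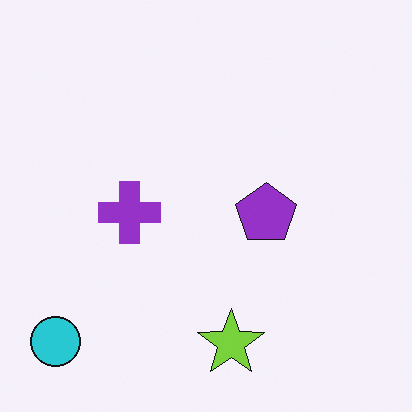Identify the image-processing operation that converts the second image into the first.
The image was hue-shifted through roughly half the color wheel.

Every shape's color has rotated by the same amount around the hue wheel — a uniform hue shift.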